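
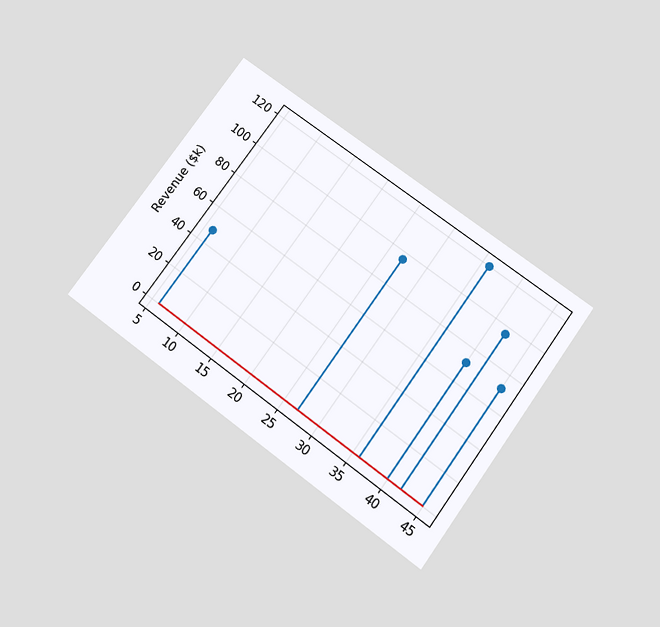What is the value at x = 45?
The chart is tilted about 36° clockwise and viewed slightly from below. The stem at x=45 reaches $72k.

$72k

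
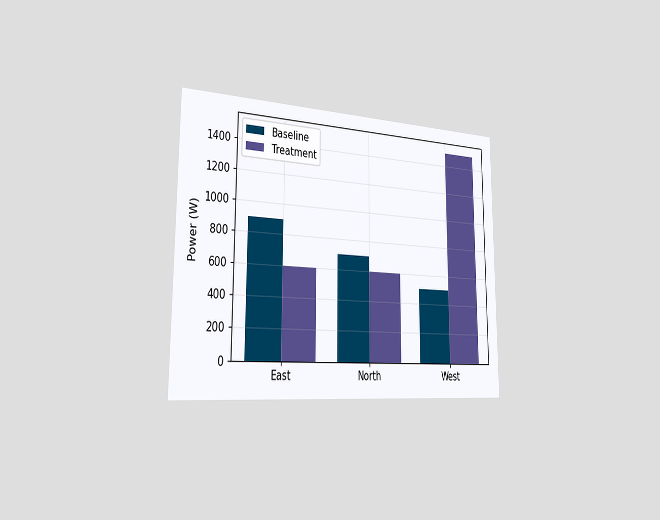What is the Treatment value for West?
The chart is viewed slightly from the left. The Treatment bar at West reaches 1500W on the y-axis.

1500W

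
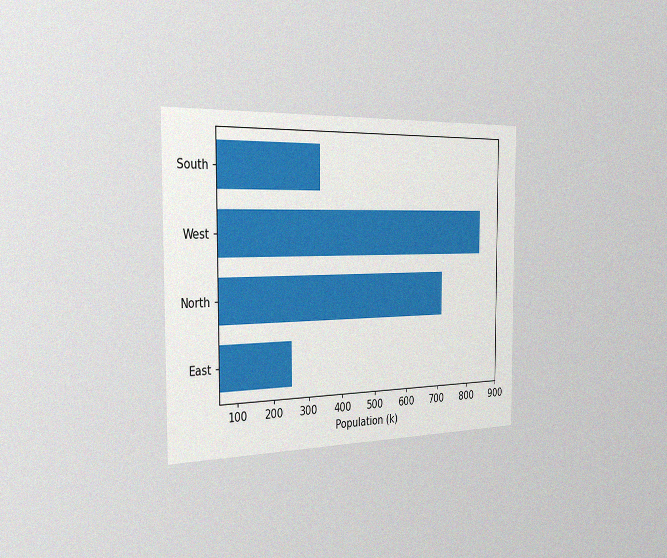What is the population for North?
714k

The chart is viewed slightly from the left, with some photo noise. Reading along the chart's x-axis, the North bar reaches 714k.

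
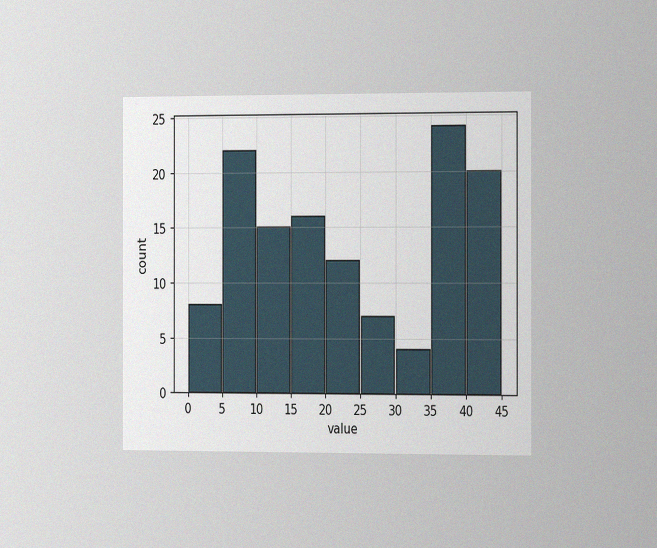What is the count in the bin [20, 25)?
12

The chart is viewed slightly from the right, with some photo noise. The [20, 25) bin has height 12.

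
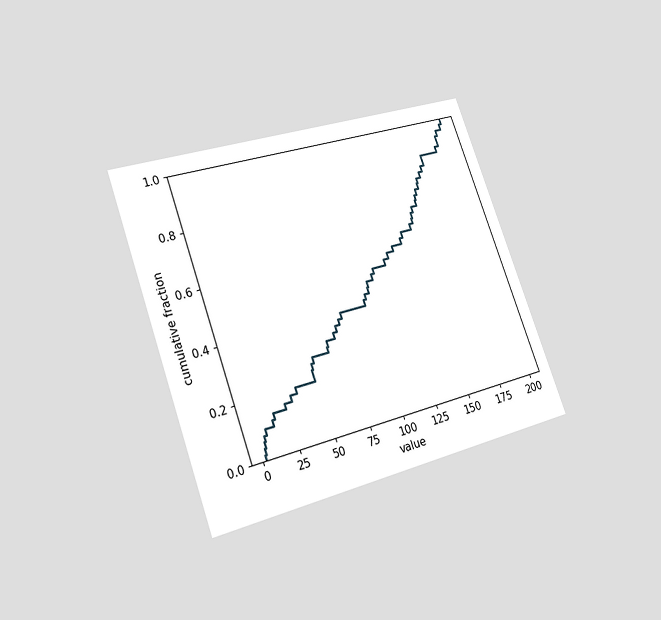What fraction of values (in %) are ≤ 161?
The chart is tilted about 20° counter-clockwise and viewed at a slight angle. At x=161 the ECDF step is at 76%.

76%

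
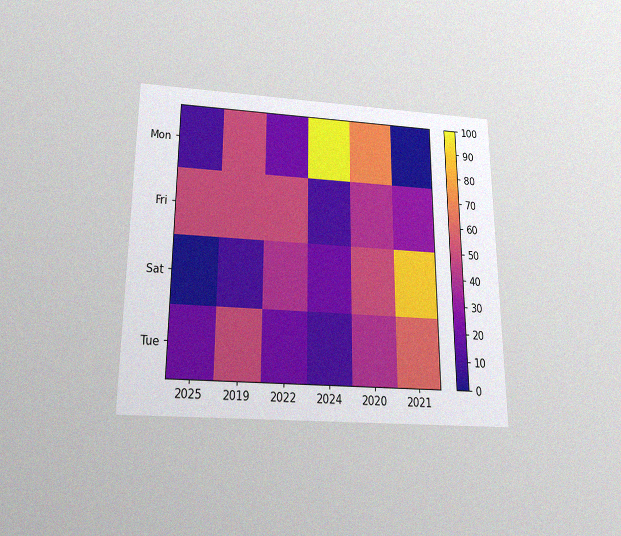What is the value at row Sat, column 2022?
The chart is viewed slightly from below, with some photo noise. Matching cell (Sat, 2022) against the colorbar gives 40.

40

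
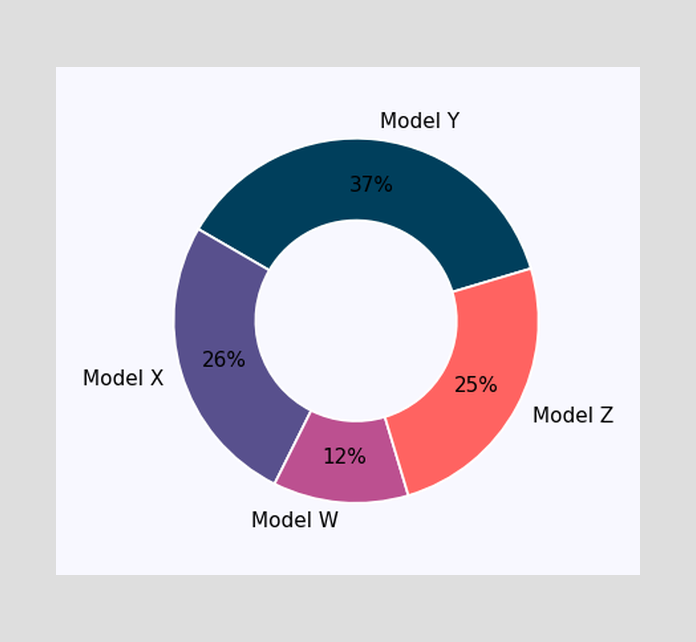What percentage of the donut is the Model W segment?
12%

The Model W segment takes up 12% of the ring.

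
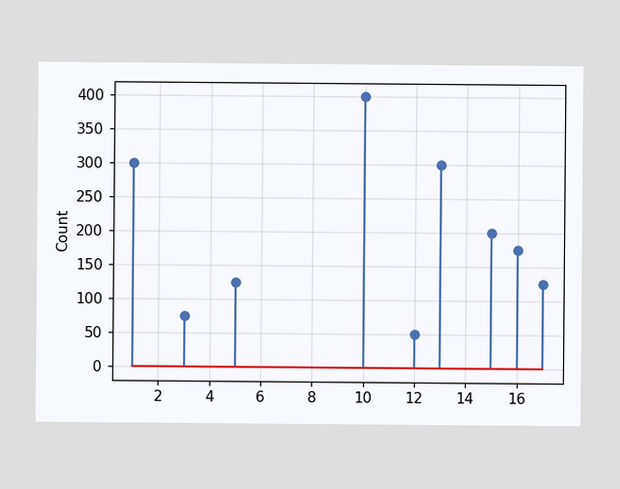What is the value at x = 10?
400

The stem at x=10 reaches 400.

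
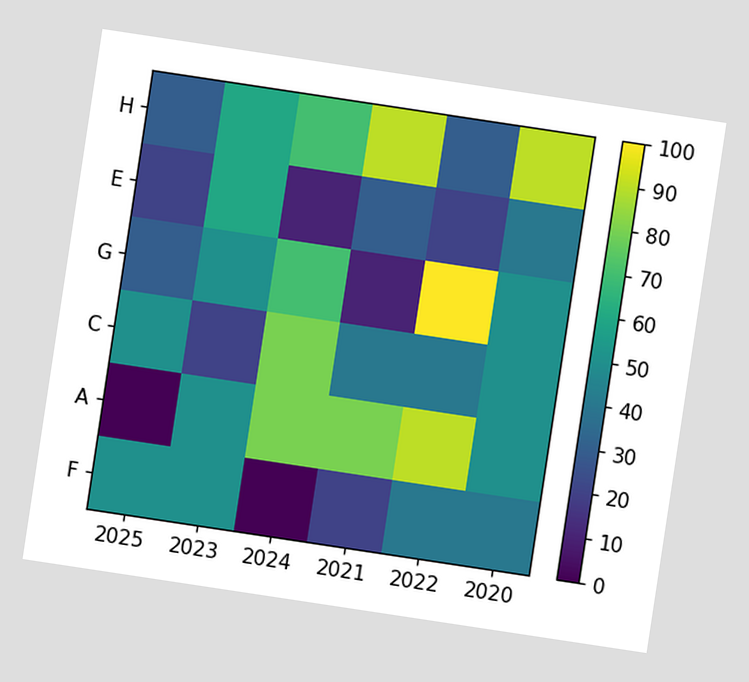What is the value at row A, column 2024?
The chart is tilted about 9° clockwise. Matching cell (A, 2024) against the colorbar gives 80.

80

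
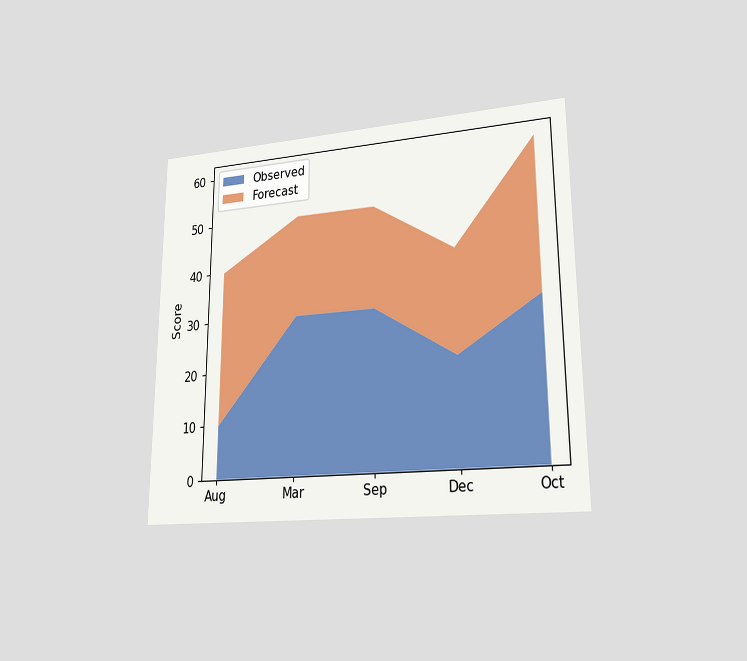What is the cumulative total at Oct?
60

The chart is viewed at a slight angle. The stacked total at Oct reaches 60.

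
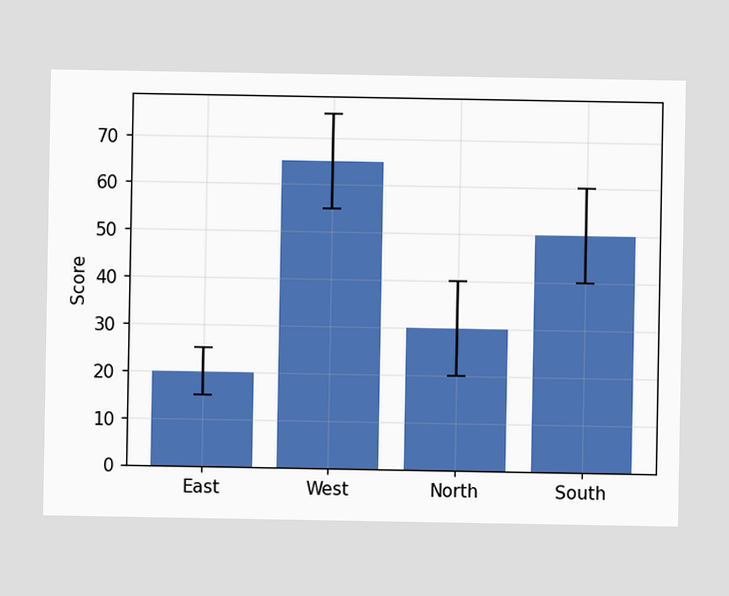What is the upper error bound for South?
The South bar's upper whisker reaches 60.

60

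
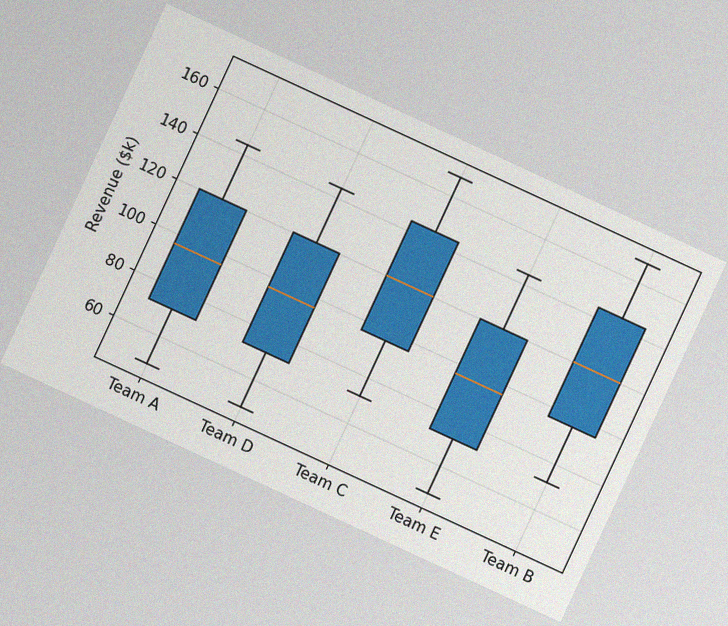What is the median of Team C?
$120k

The chart is tilted about 25° clockwise, with some photo noise. The median line in the Team C box sits at $120k.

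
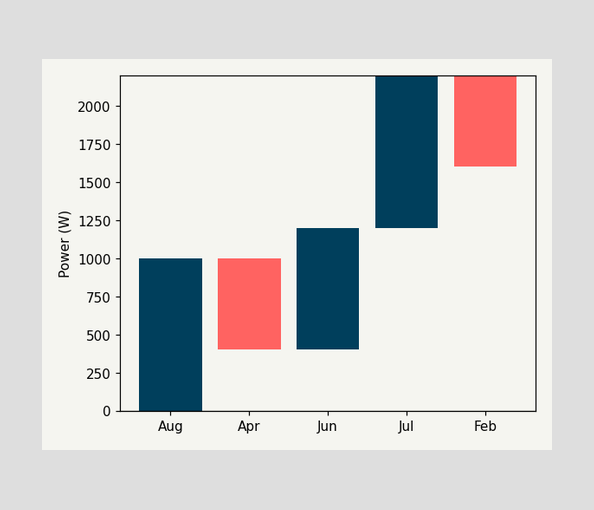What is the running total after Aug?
1000W

After Aug the running total reaches 1000W.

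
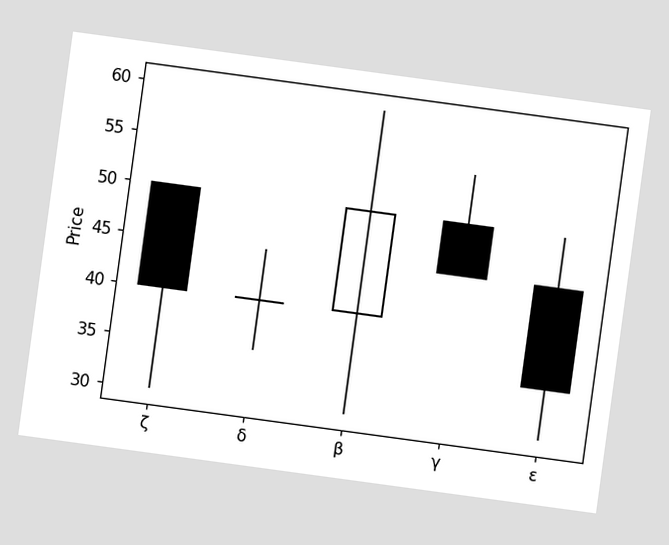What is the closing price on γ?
The chart is tilted about 8° clockwise. The γ candle closes at 45.

45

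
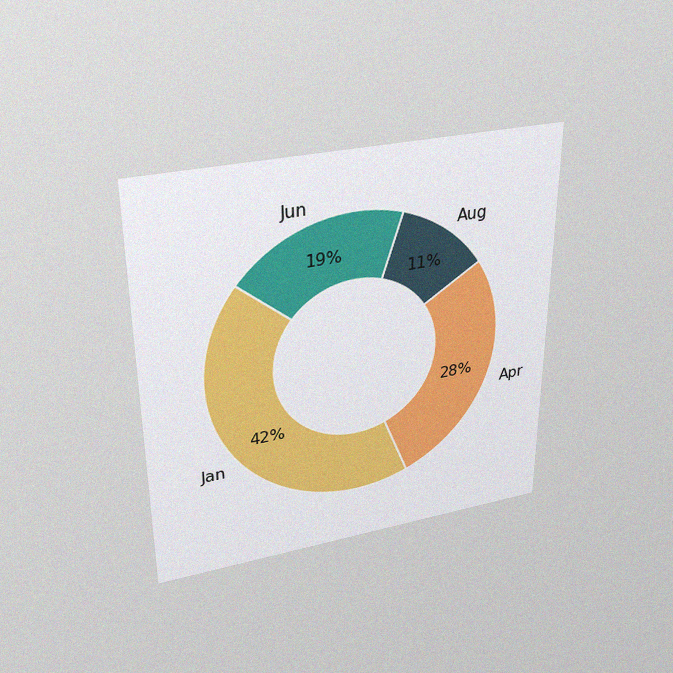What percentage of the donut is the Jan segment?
42%

The chart is viewed slightly from above, with some photo noise. The Jan segment takes up 42% of the ring.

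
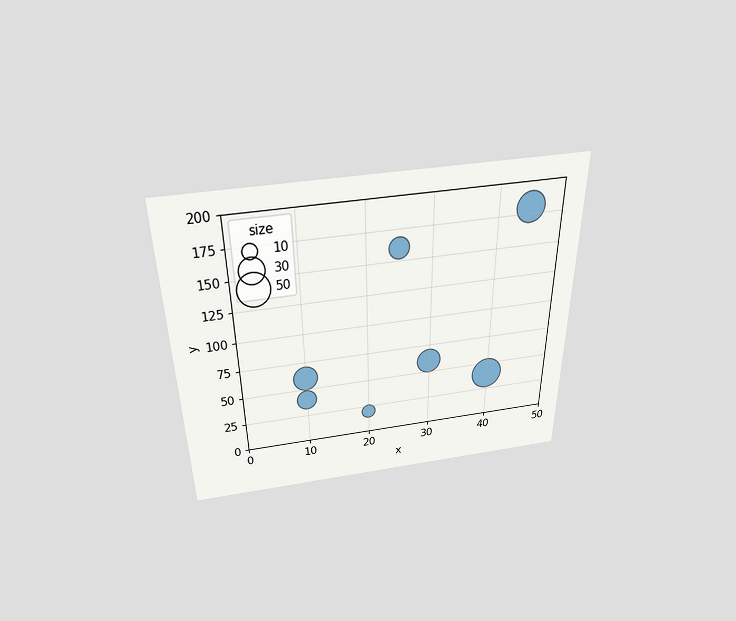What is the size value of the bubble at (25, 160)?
20

The chart is viewed slightly from above. Matching the bubble at (25, 160) against the size legend gives 20.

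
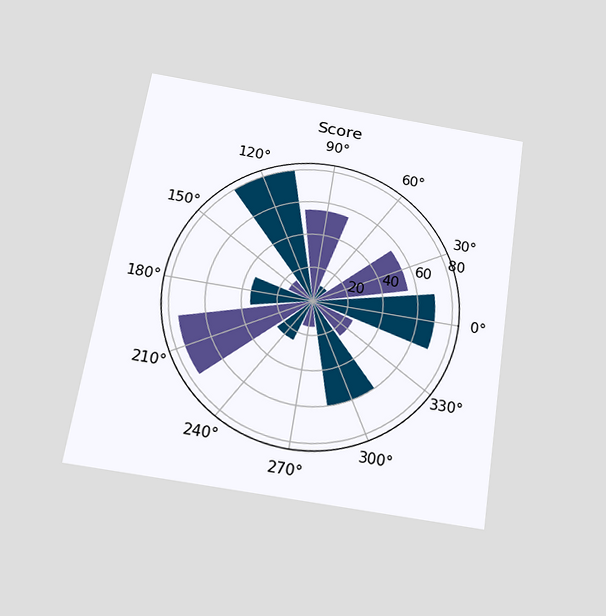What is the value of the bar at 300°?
The chart is tilted about 9° clockwise and viewed slightly from below. The bar at 300° reaches 60 on the radial axis.

60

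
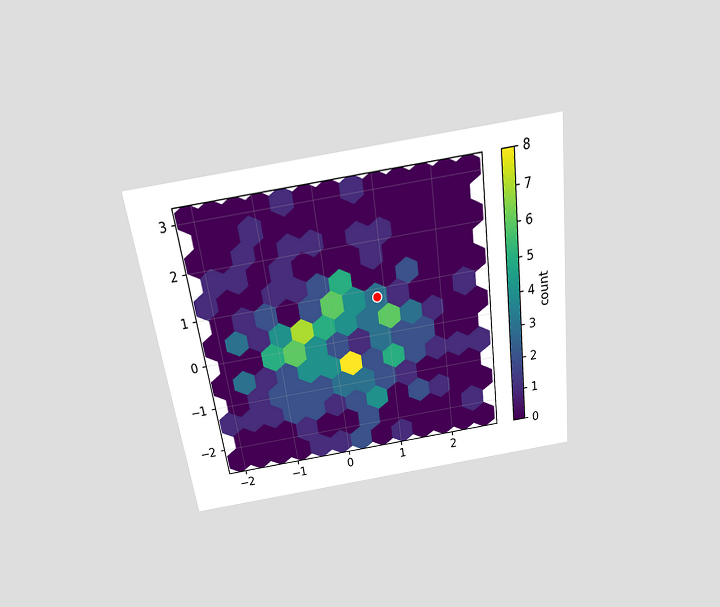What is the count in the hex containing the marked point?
The chart is tilted about 8° counter-clockwise and viewed slightly from above. The marked hex reads 3 on the colorbar.

3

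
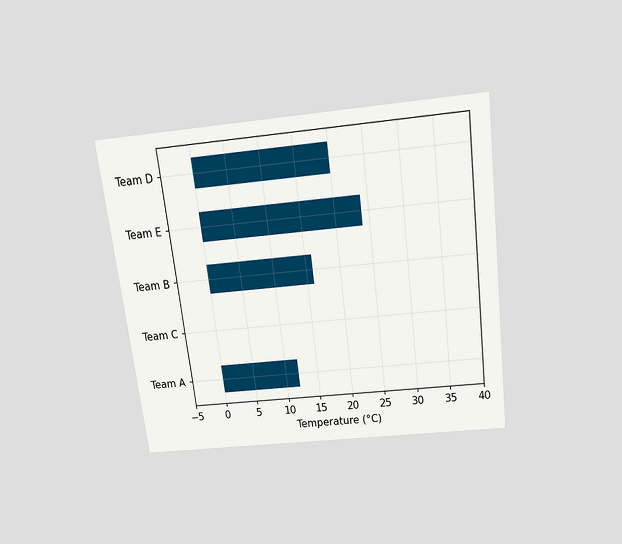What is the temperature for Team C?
The chart is tilted about 7° counter-clockwise and viewed slightly from above. Reading along the chart's x-axis, the Team C bar reaches 0°C.

0°C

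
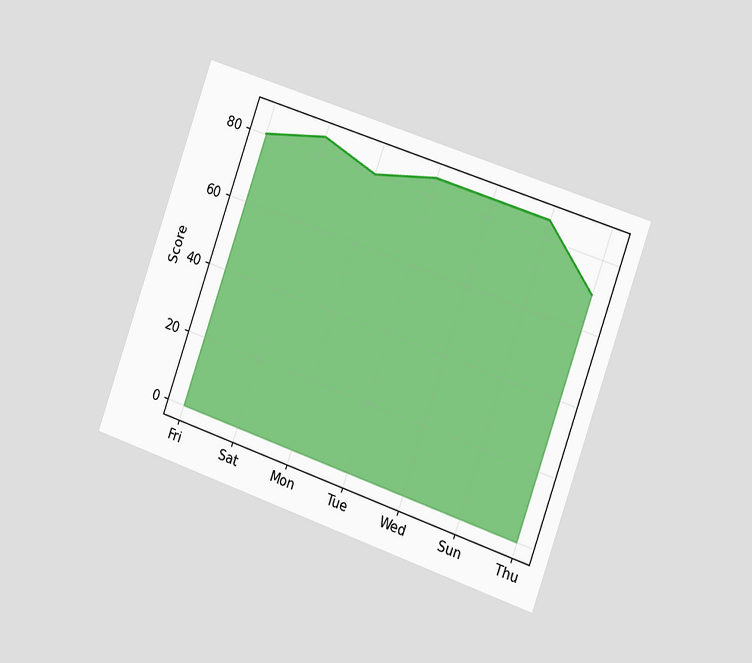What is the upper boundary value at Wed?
85

The chart is tilted about 19° clockwise and viewed slightly from the right. At Wed the upper boundary is at 85.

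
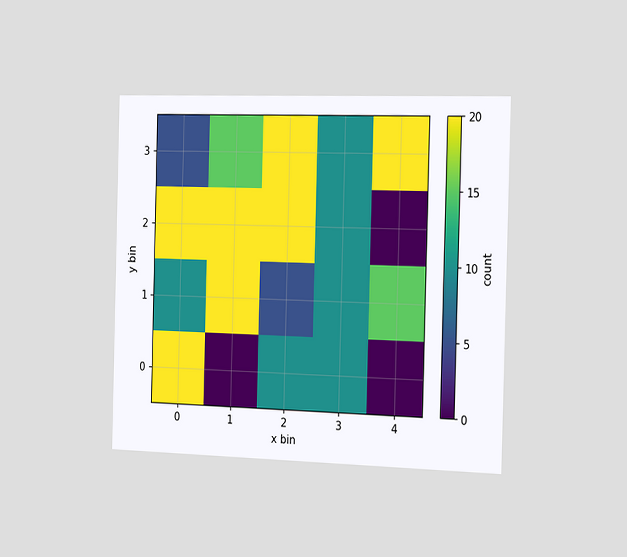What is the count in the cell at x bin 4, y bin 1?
15

The chart is viewed slightly from the right. Matching the cell (4, 1) against the colorbar gives 15.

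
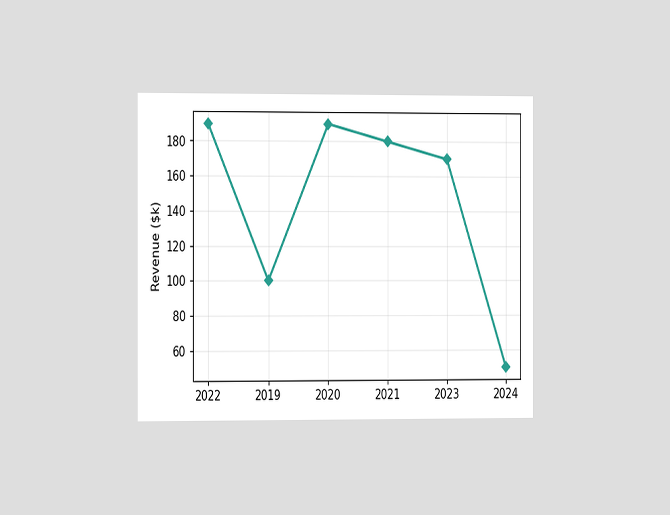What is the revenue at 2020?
$190k

The chart is viewed slightly from the left. At 2020, the line is at $190k.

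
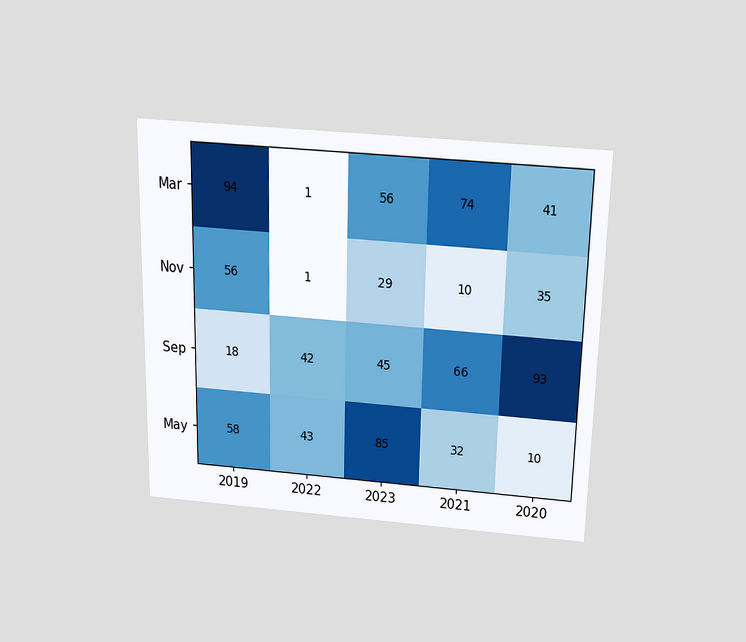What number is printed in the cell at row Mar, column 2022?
The chart is viewed slightly from above. The (Mar, 2022) cell reads 1.

1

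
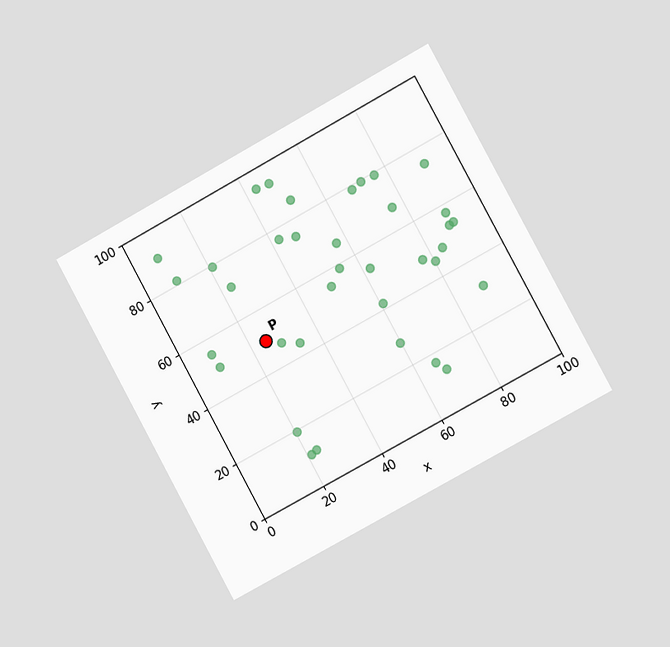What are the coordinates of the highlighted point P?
The chart is tilted about 29° counter-clockwise and viewed slightly from the right. Following the gridlines from P to each axis, P sits at (25, 50).

(25, 50)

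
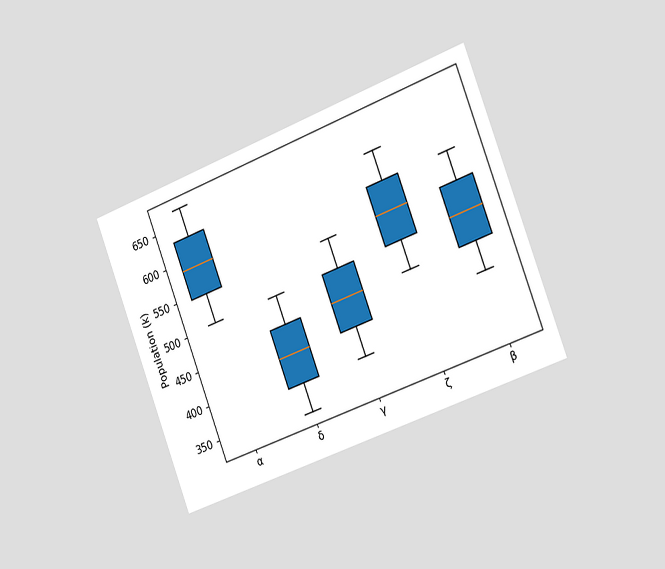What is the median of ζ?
The chart is tilted about 21° counter-clockwise and viewed slightly from the right. The median line in the ζ box sits at 546k.

546k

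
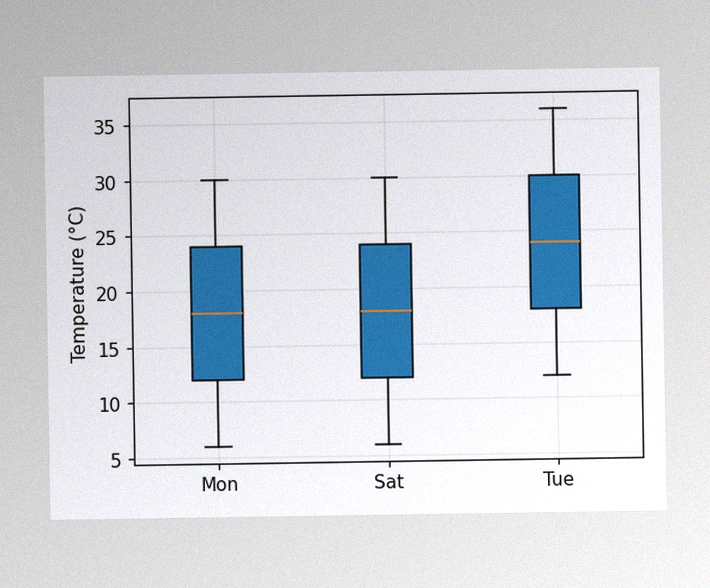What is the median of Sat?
The image has some photo noise and uneven lighting. The median line in the Sat box sits at 18°C.

18°C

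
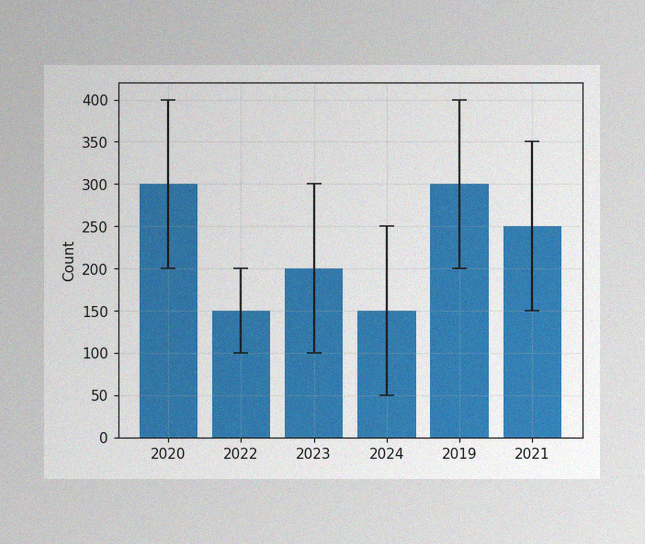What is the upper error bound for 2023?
300

The image has some photo noise and uneven lighting. The 2023 bar's upper whisker reaches 300.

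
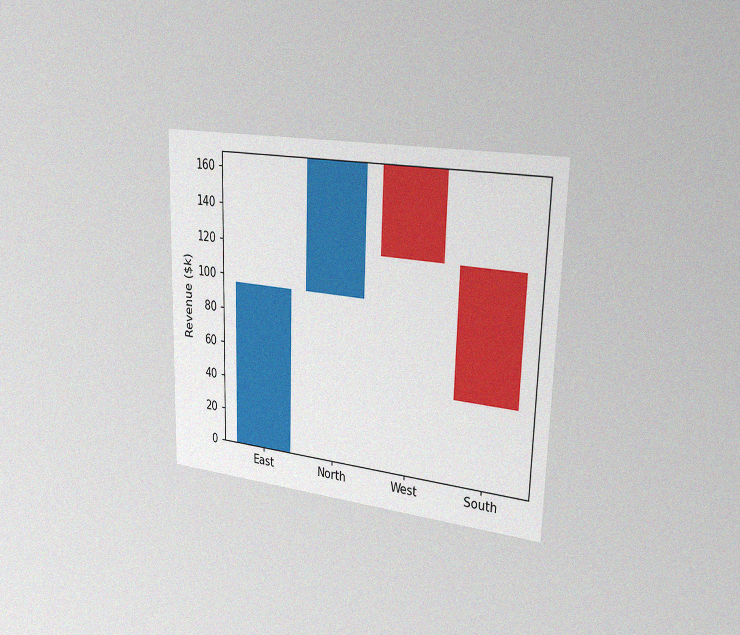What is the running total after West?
The chart is viewed slightly from the right, with some photo noise. After West the running total reaches $120k.

$120k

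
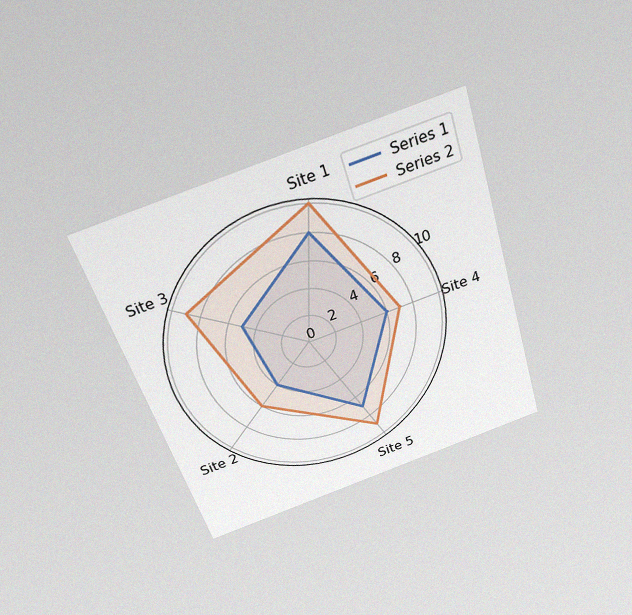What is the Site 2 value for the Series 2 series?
6

The chart is tilted about 18° counter-clockwise and viewed slightly from above, with some photo noise. On the Site 2 axis, Series 2 reaches 6.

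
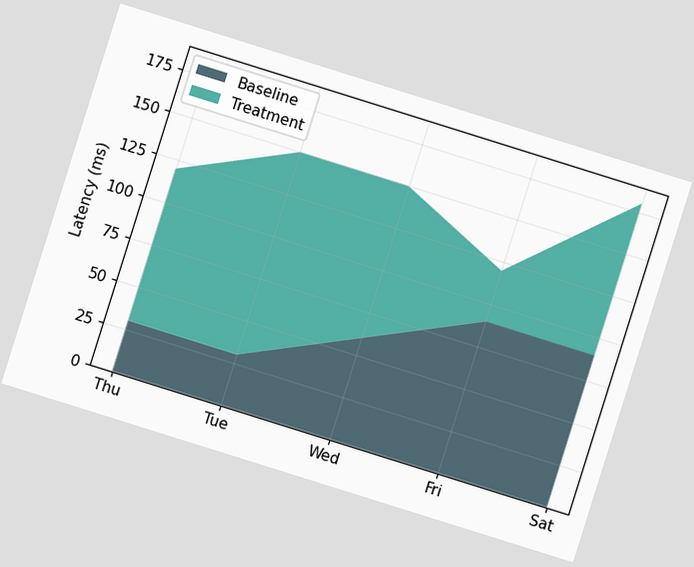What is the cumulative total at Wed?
150ms

The chart is tilted about 17° clockwise. The stacked total at Wed reaches 150ms.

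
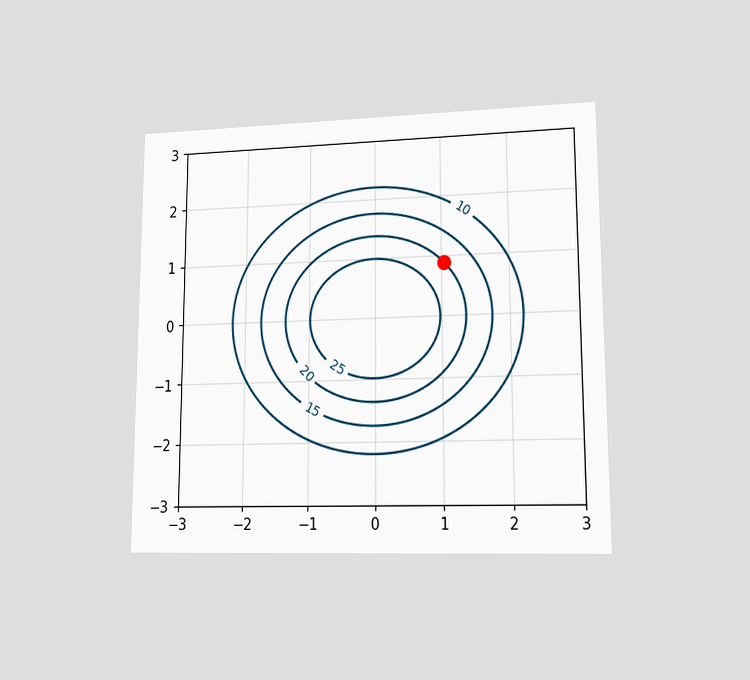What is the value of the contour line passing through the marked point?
The chart is viewed at a slight angle. The marked point sits on the contour labelled 20.

20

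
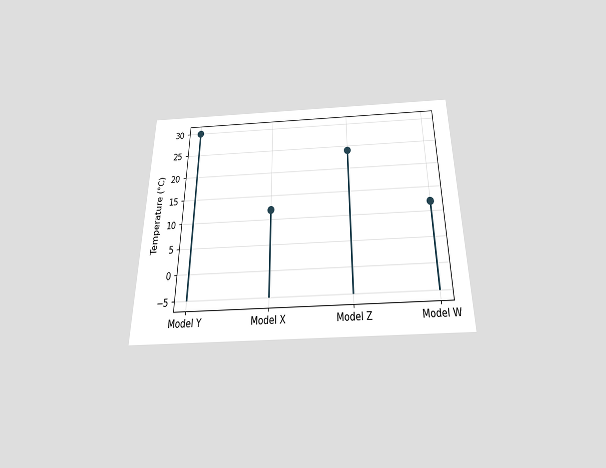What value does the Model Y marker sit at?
30°C

The chart is viewed slightly from below. The Model Y marker sits at 30°C.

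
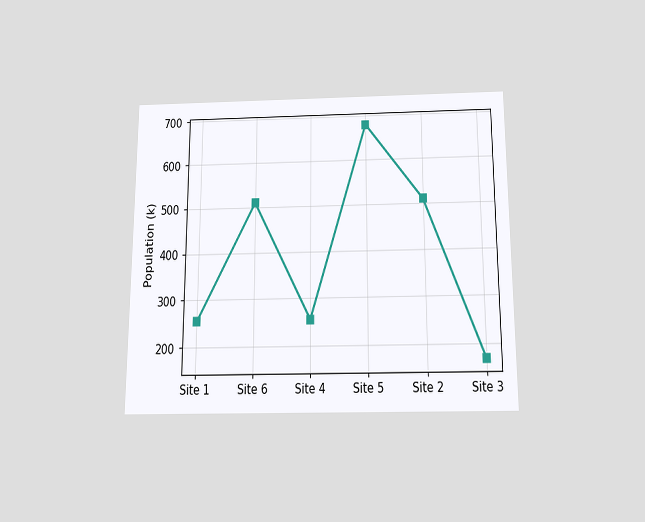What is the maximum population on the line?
The chart is viewed slightly from below. The highest point is at Site 5, and reading across to the y-axis gives 680k.

680k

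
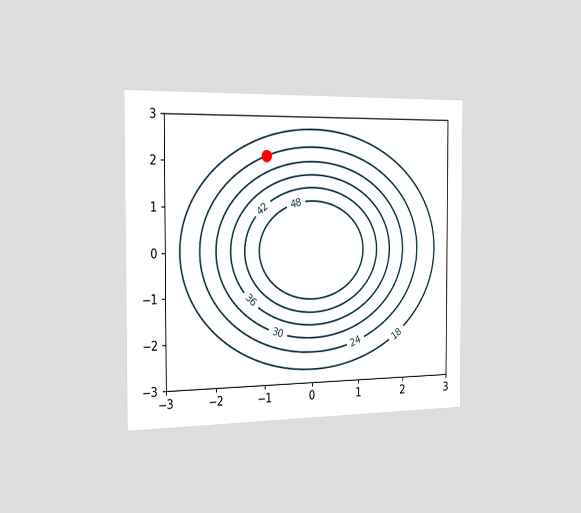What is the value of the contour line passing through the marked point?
The chart is viewed slightly from the left. The marked point sits on the contour labelled 24.

24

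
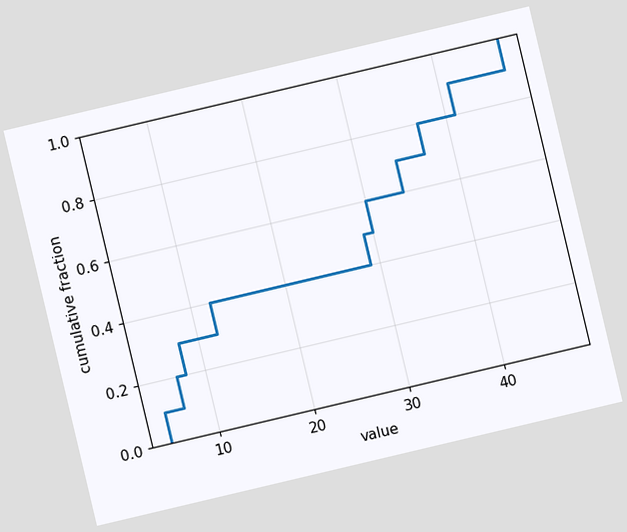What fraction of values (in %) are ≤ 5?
10%

The chart is tilted about 13° counter-clockwise. At x=5 the ECDF step is at 10%.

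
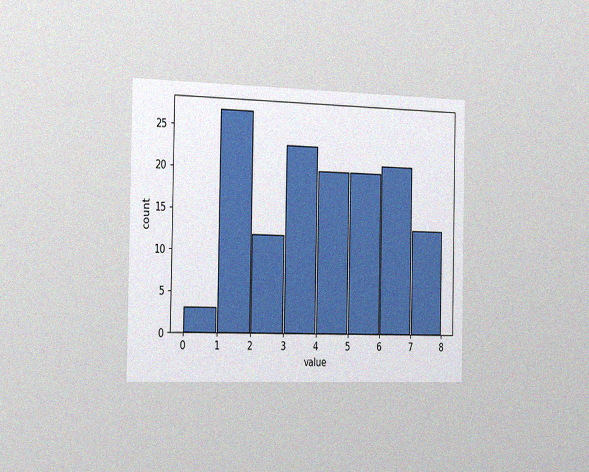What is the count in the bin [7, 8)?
13

The chart is viewed slightly from the left, with some photo noise. The [7, 8) bin has height 13.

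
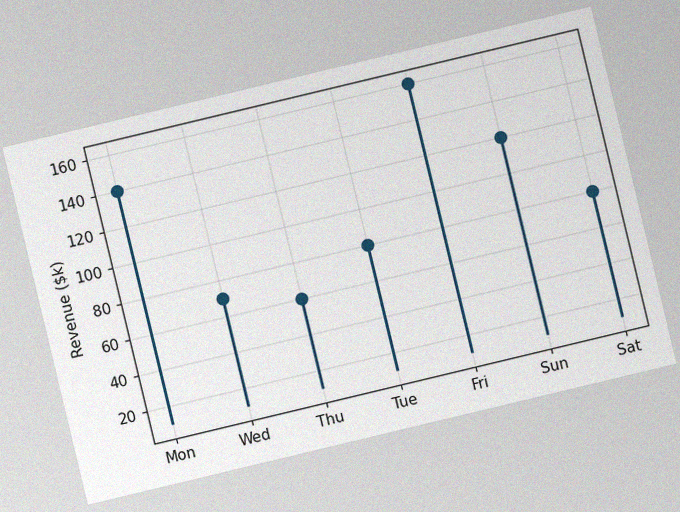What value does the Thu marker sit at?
$60k

The chart is tilted about 13° counter-clockwise, with some photo noise. The Thu marker sits at $60k.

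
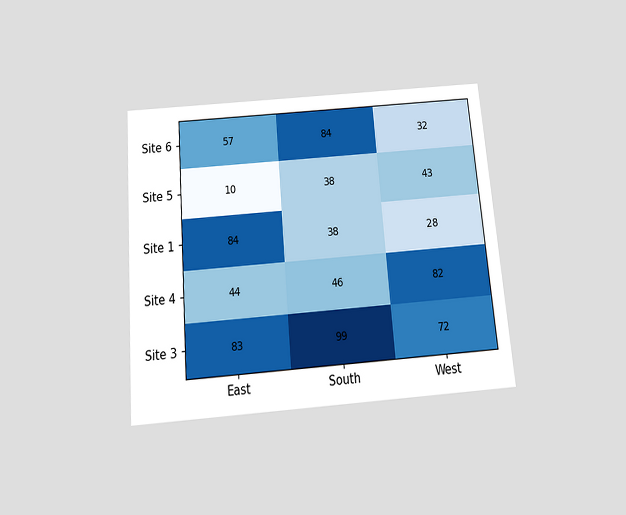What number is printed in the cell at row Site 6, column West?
32

The chart is tilted about 5° counter-clockwise and viewed slightly from below. The (Site 6, West) cell reads 32.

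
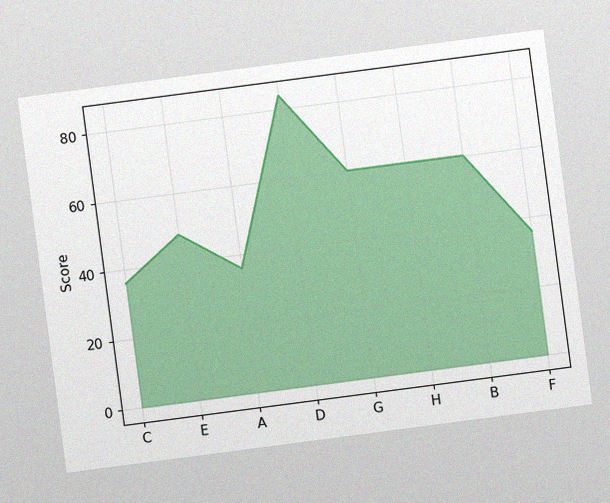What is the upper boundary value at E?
48

The chart is tilted about 7° counter-clockwise, with some photo noise. At E the upper boundary is at 48.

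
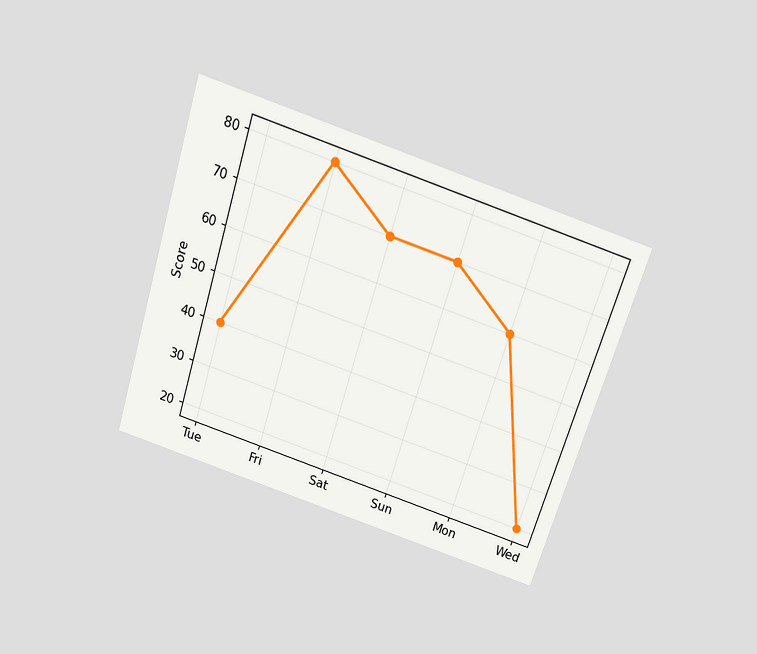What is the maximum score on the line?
80

The chart is tilted about 18° clockwise and viewed slightly from above. The highest point is at Fri, and reading across to the y-axis gives 80.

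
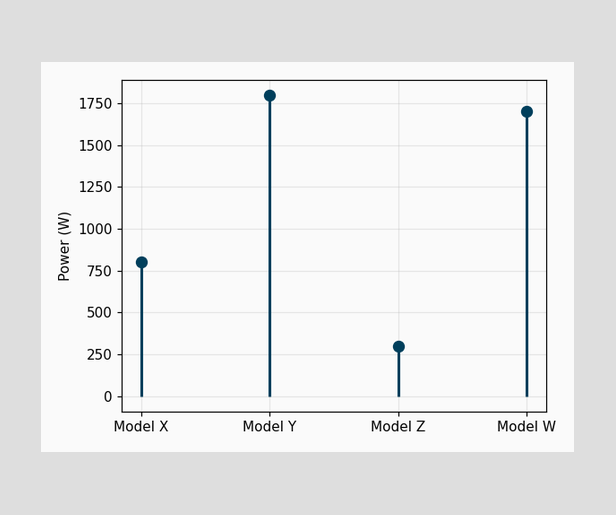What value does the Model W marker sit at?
The Model W marker sits at 1700W.

1700W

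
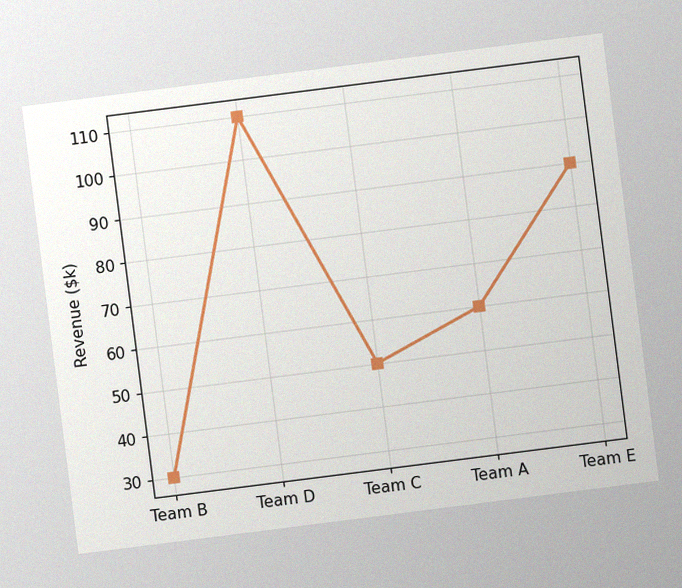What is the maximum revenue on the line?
The chart is tilted about 7° counter-clockwise, with some photo noise. The highest point is at Team D, and reading across to the y-axis gives $110k.

$110k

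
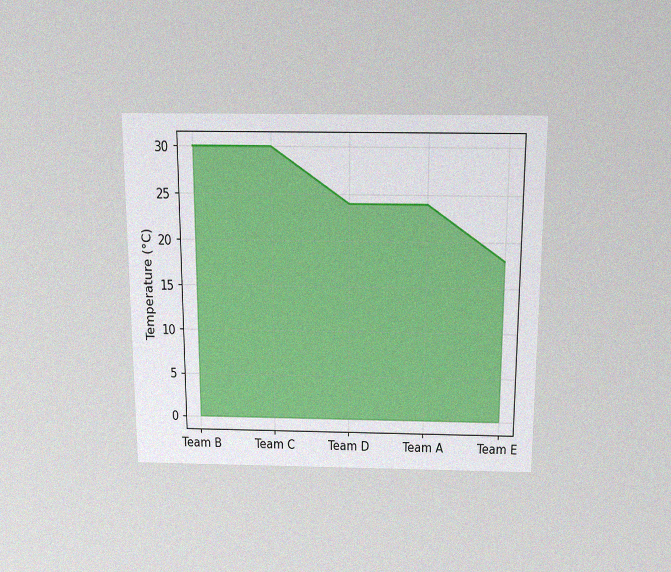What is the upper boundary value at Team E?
18°C

The chart is viewed slightly from above, with some photo noise. At Team E the upper boundary is at 18°C.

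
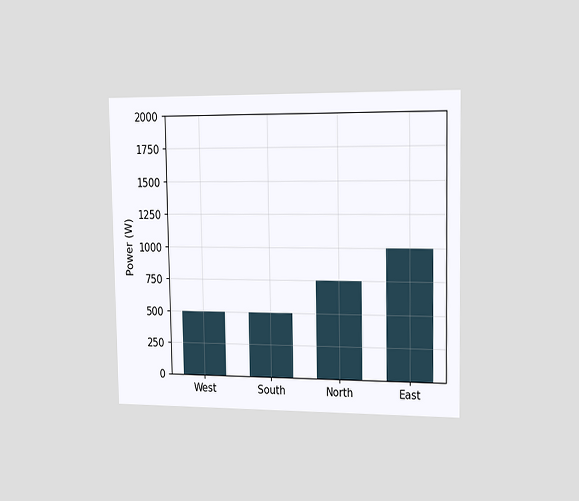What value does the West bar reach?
The chart is viewed slightly from the right. Reading along the chart's y-axis, the West bar reaches 500W.

500W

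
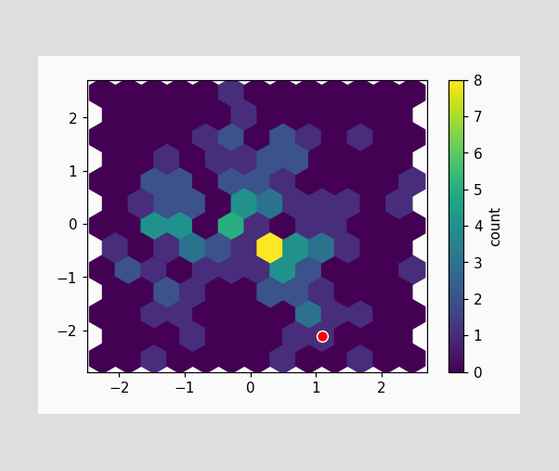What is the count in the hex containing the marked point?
1

The marked hex reads 1 on the colorbar.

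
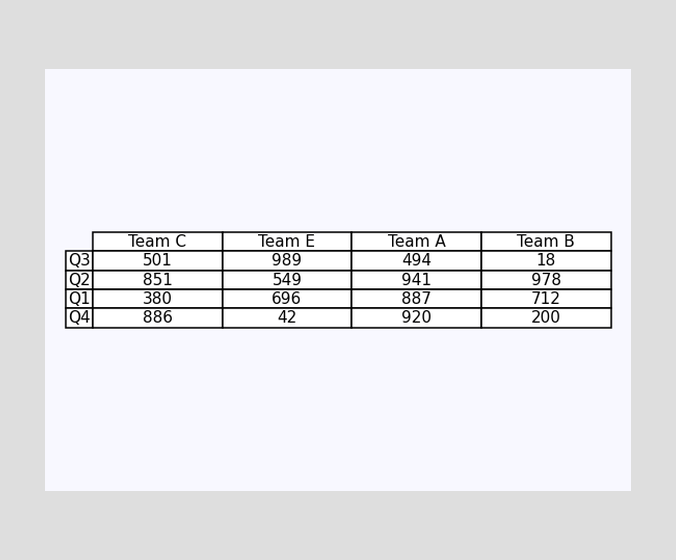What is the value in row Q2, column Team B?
The (Q2, Team B) cell reads 978.

978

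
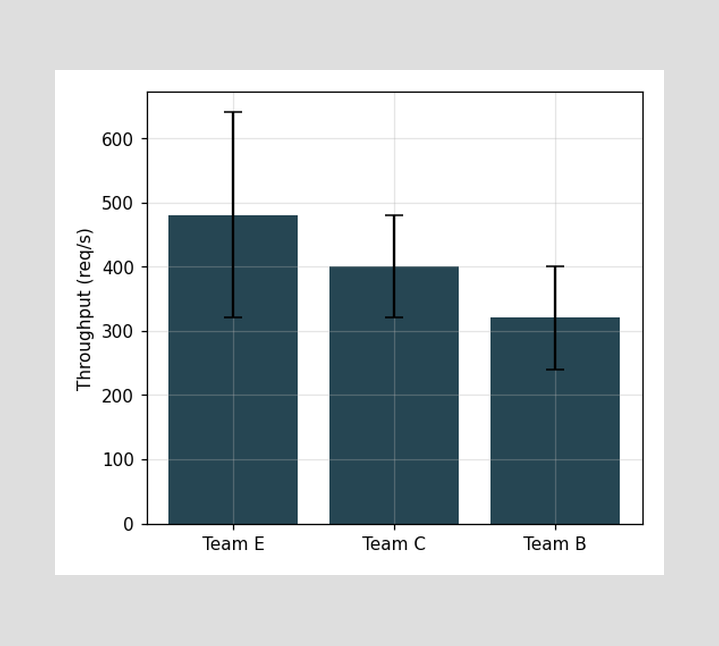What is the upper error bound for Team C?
480req/s

The Team C bar's upper whisker reaches 480req/s.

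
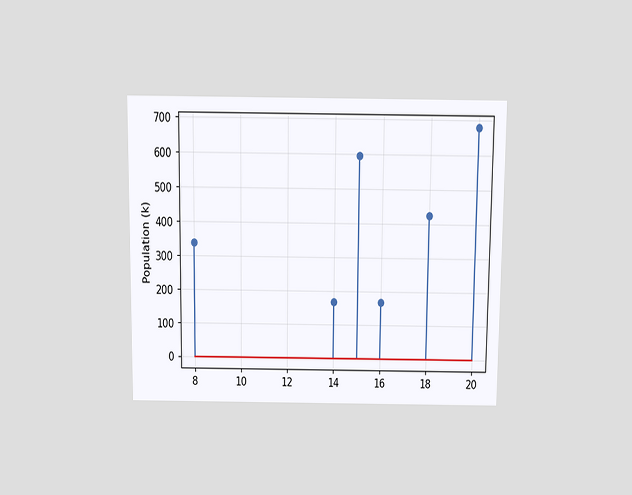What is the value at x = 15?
The chart is viewed slightly from above. The stem at x=15 reaches 595k.

595k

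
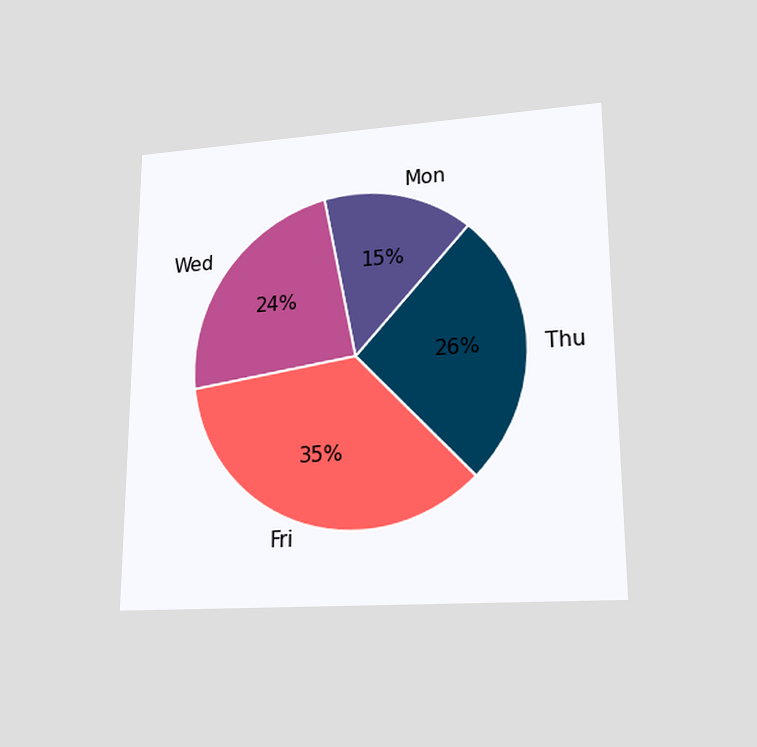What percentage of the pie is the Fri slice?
35%

The chart is viewed at a slight angle. The Fri slice takes up 35% of the pie.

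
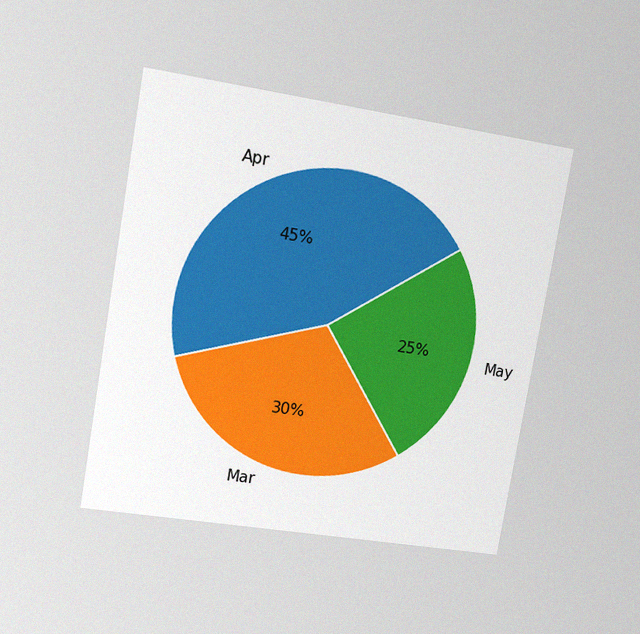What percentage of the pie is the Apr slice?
The chart is tilted about 10° clockwise and viewed at a slight angle, with some photo noise. The Apr slice takes up 45% of the pie.

45%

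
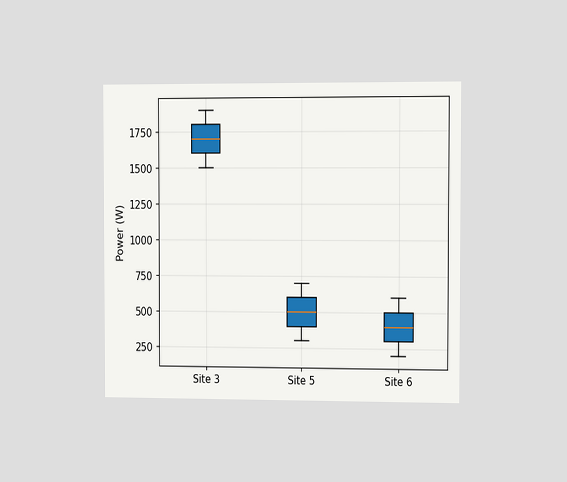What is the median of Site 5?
The chart is viewed slightly from the right. The median line in the Site 5 box sits at 500W.

500W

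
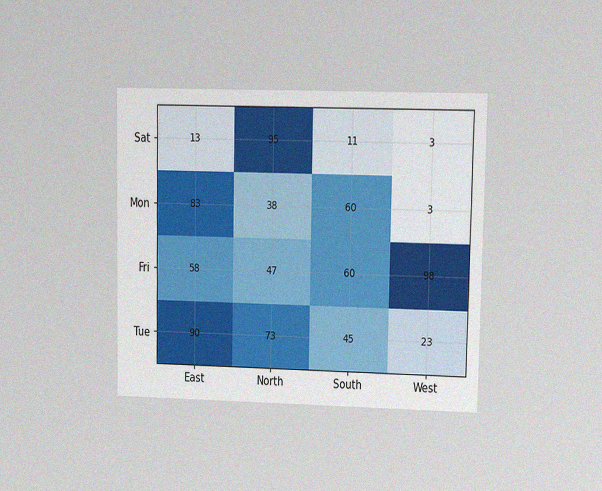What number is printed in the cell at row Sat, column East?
The chart is viewed at a slight angle, with some photo noise. The (Sat, East) cell reads 13.

13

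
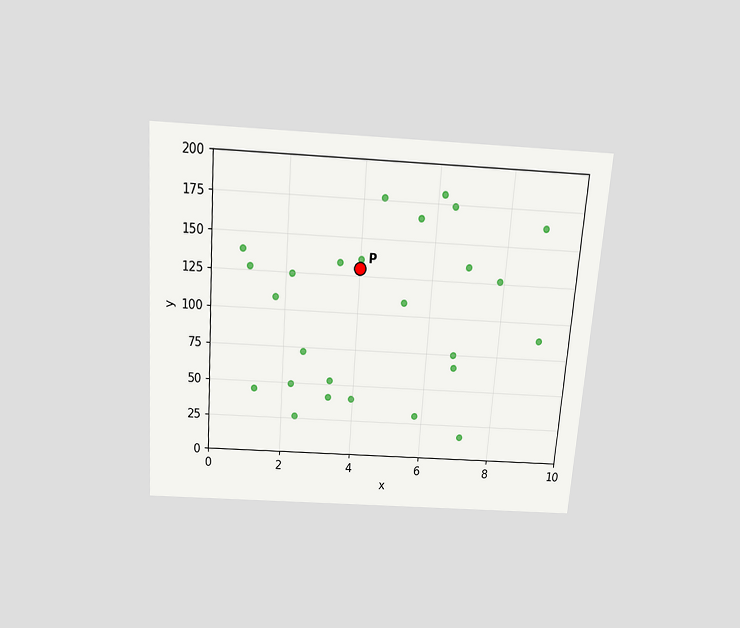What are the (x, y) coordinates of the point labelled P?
The chart is tilted about 4° clockwise and viewed slightly from above. Following the gridlines from P to each axis, P sits at (4, 130).

(4, 130)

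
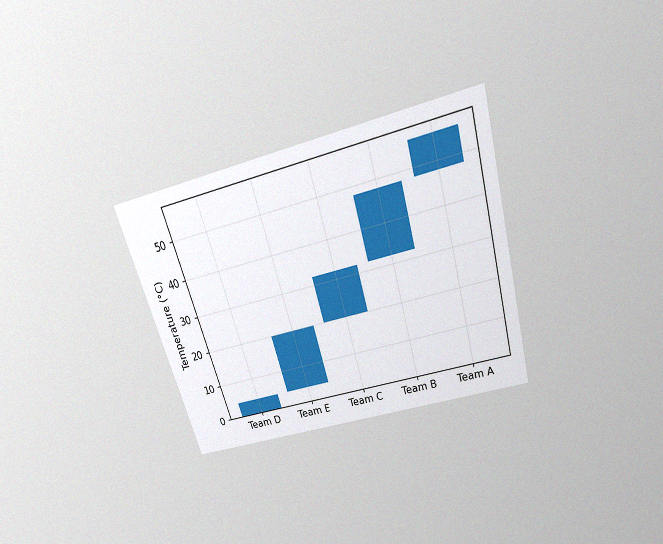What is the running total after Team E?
20°C

The chart is tilted about 16° counter-clockwise and viewed slightly from above, with some photo noise. After Team E the running total reaches 20°C.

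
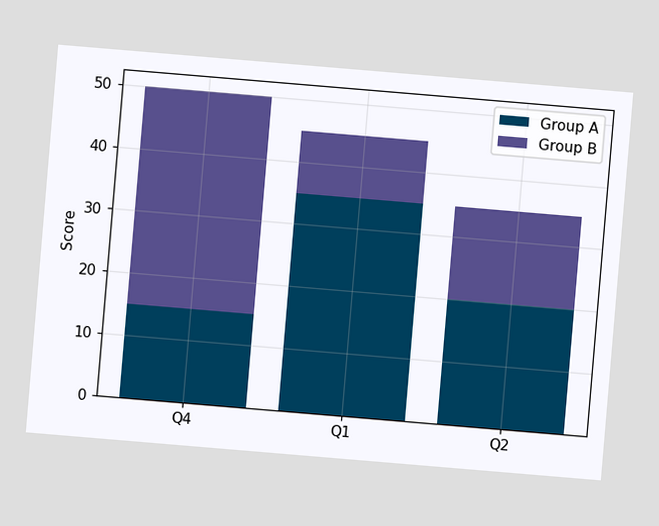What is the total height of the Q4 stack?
The chart is tilted about 5° clockwise. The Q4 stack's top reaches 50 on the y-axis.

50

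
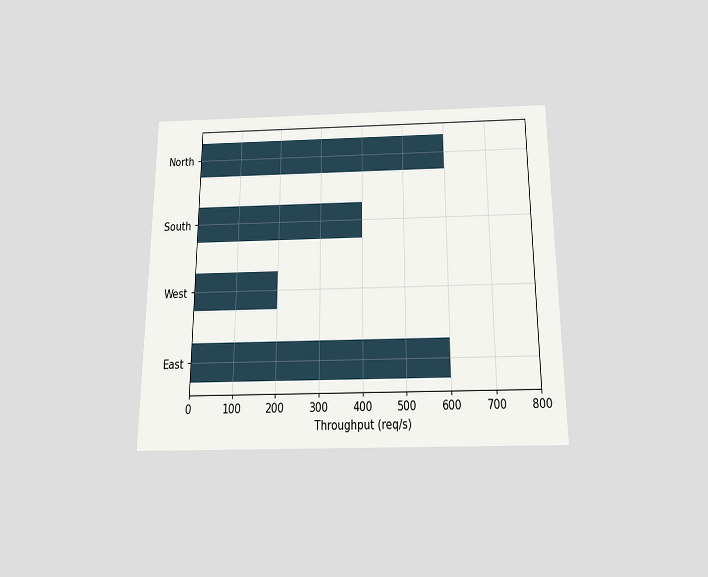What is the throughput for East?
The chart is viewed slightly from below. Reading along the chart's x-axis, the East bar reaches 600req/s.

600req/s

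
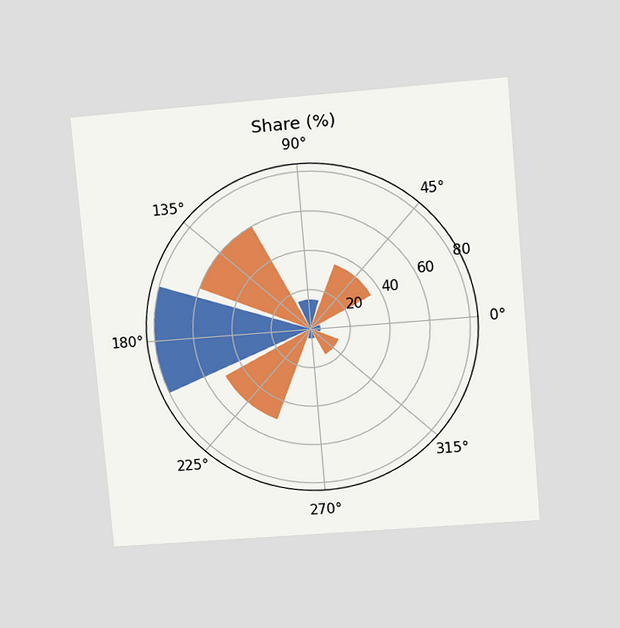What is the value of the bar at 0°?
The chart is tilted about 5° counter-clockwise and viewed at a slight angle. The bar at 0° reaches 5% on the radial axis.

5%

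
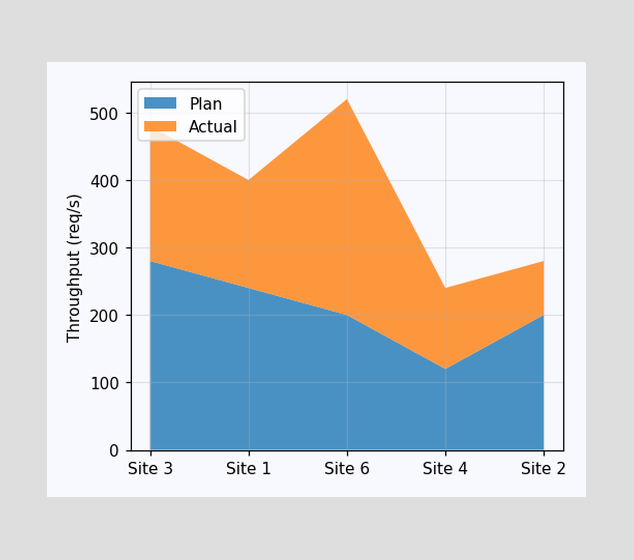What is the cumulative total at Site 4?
The stacked total at Site 4 reaches 240req/s.

240req/s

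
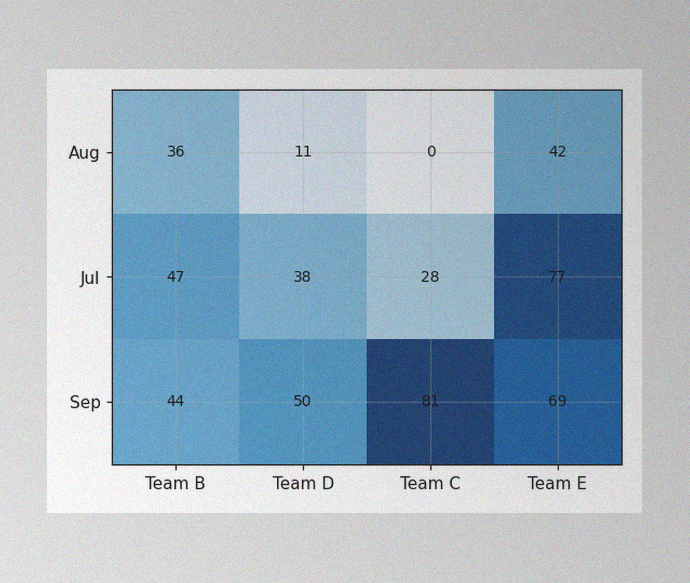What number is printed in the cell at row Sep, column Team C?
The image has some photo noise and uneven lighting. The (Sep, Team C) cell reads 81.

81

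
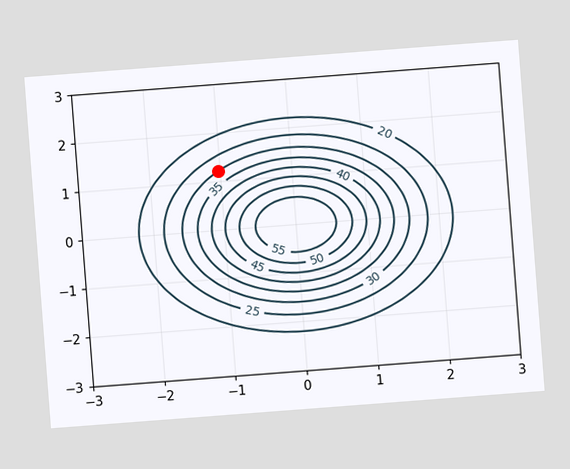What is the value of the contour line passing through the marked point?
30

The chart is tilted about 4° counter-clockwise. The marked point sits on the contour labelled 30.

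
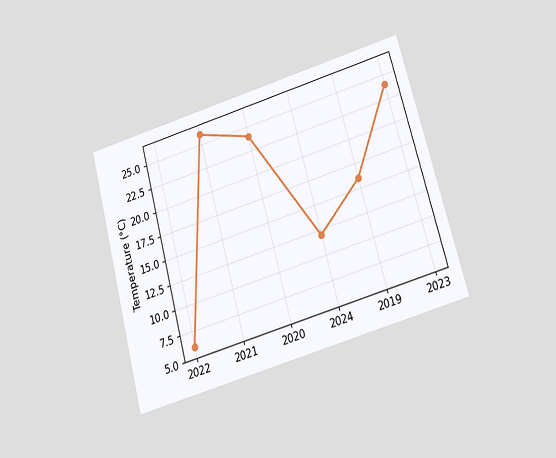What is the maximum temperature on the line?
26°C

The chart is tilted about 15° counter-clockwise and viewed slightly from below. The highest point is at 2021, and reading across to the y-axis gives 26°C.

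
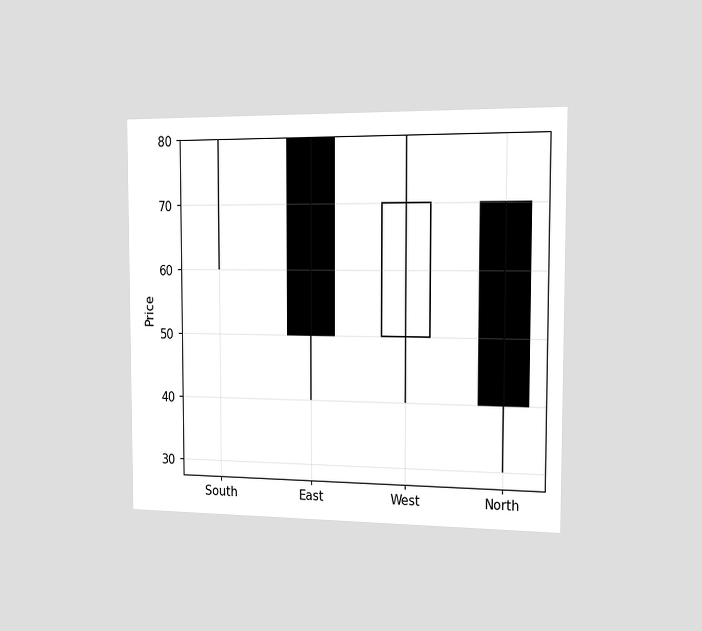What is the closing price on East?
The chart is viewed slightly from the right. The East candle closes at 50.

50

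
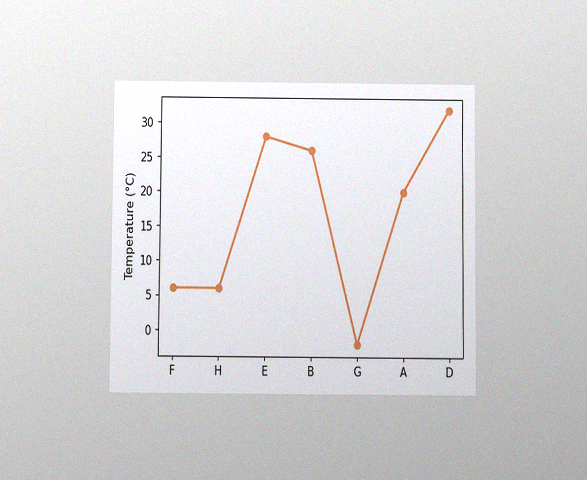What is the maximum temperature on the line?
32°C

The chart is viewed slightly from below, with some photo noise. The highest point is at D, and reading across to the y-axis gives 32°C.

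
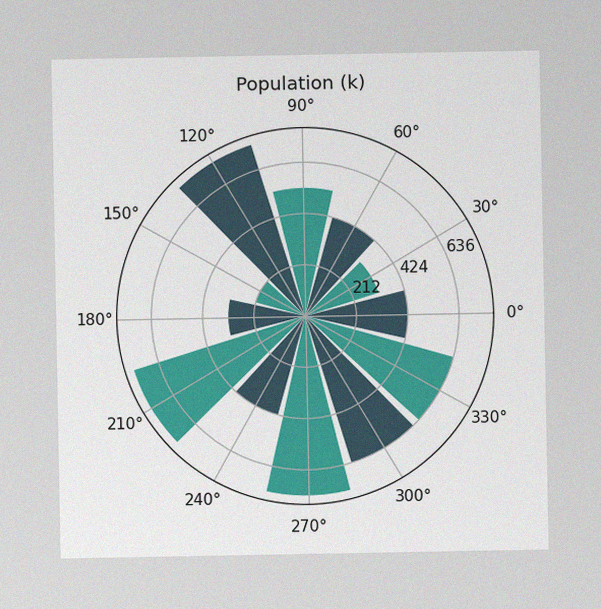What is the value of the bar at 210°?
742k

The image has some photo noise and uneven lighting. The bar at 210° reaches 742k on the radial axis.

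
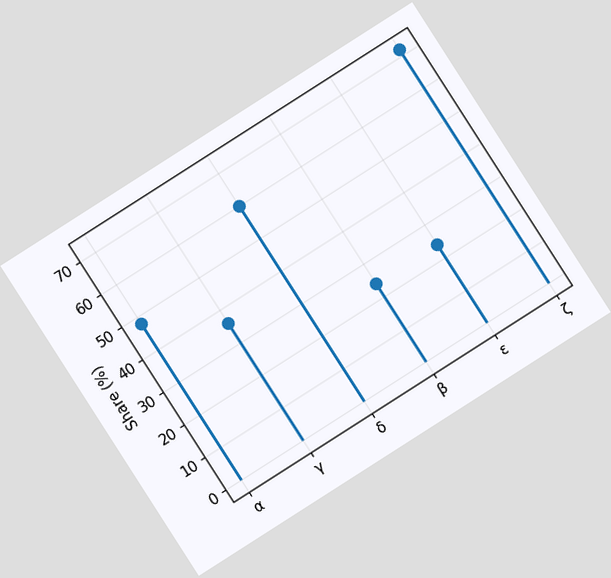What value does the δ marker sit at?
60%

The chart is tilted about 33° counter-clockwise. The δ marker sits at 60%.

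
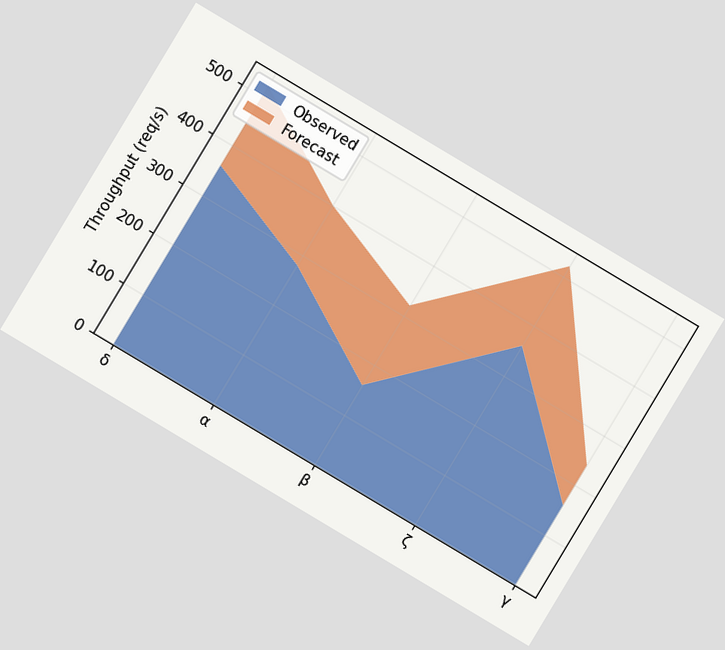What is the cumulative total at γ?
The chart is tilted about 31° clockwise. The stacked total at γ reaches 240req/s.

240req/s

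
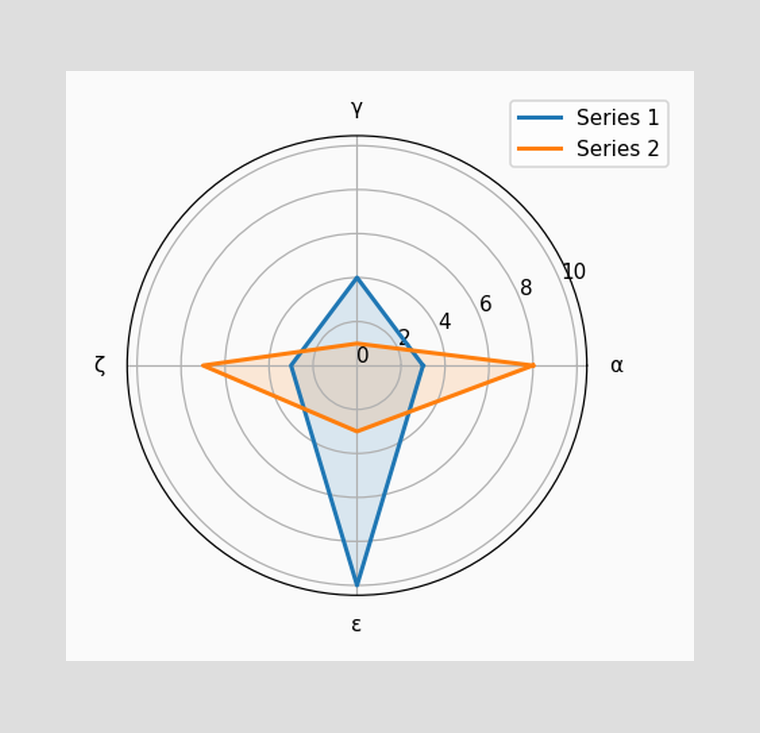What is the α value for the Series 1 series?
3

On the α axis, Series 1 reaches 3.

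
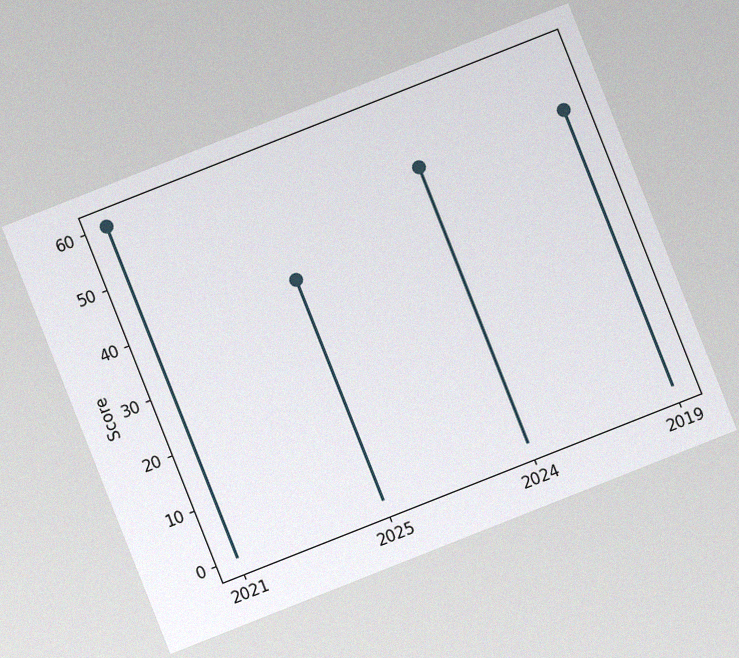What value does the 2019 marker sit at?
50

The chart is tilted about 22° counter-clockwise, with some photo noise. The 2019 marker sits at 50.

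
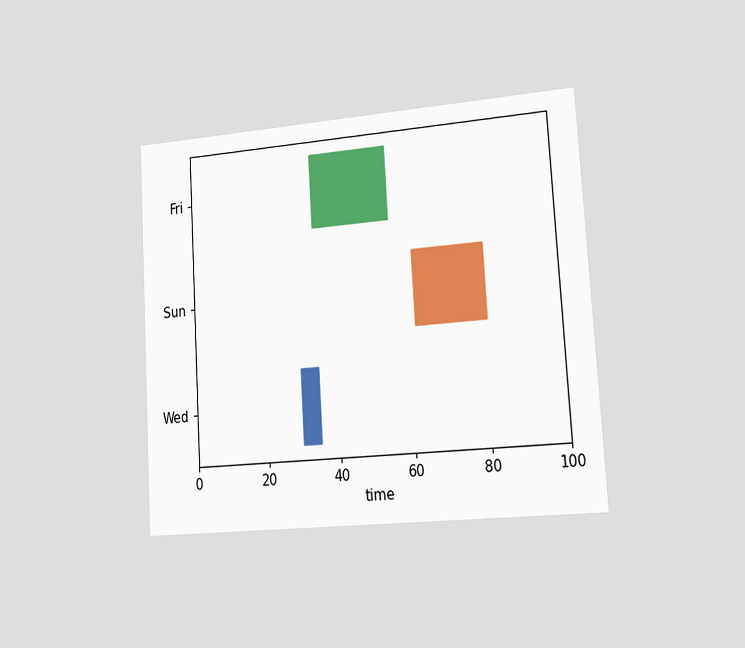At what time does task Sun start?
The chart is tilted about 3° counter-clockwise and viewed slightly from the right. The Sun bar begins at t=62.

62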